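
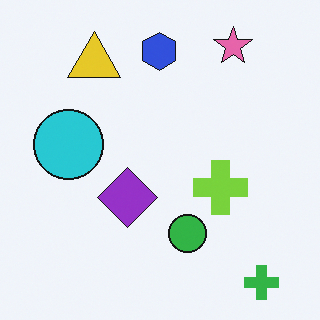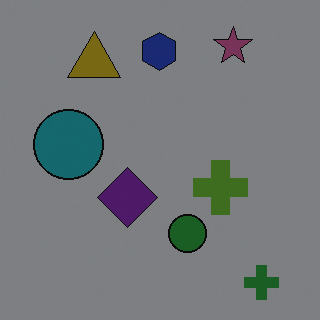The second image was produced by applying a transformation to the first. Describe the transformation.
The image was darkened a lot.

Every pixel — background and shapes alike — is uniformly darkened.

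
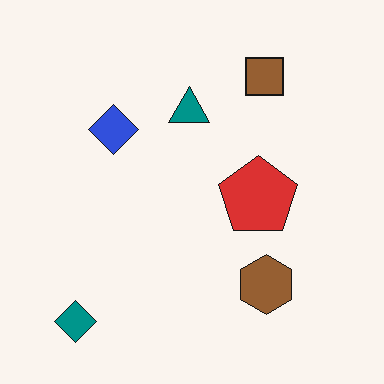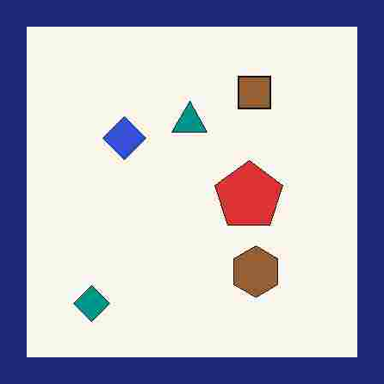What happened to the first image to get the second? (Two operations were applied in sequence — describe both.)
Degraded with heavy JPEG compression, then framed with a navy border.

Blocky 8×8 compression artifacts appear around shape edges and the flat background shows ringing — characteristic JPEG degradation. A solid navy frame runs around the edge of the second image, with the content slightly shrunk inside it.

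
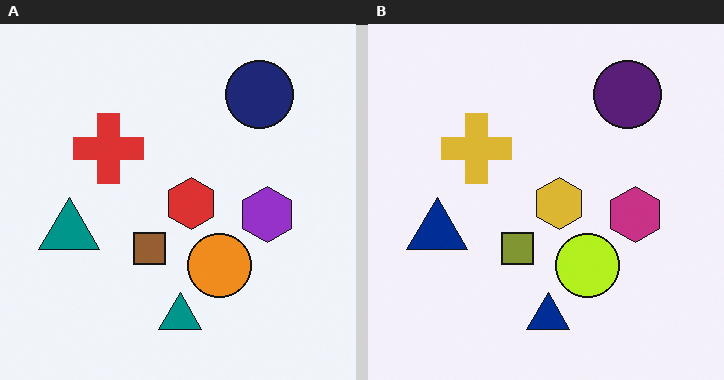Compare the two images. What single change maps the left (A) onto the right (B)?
This is the original image hue-shifted by a small amount.

Every shape's color has rotated by the same amount around the hue wheel — a uniform hue shift.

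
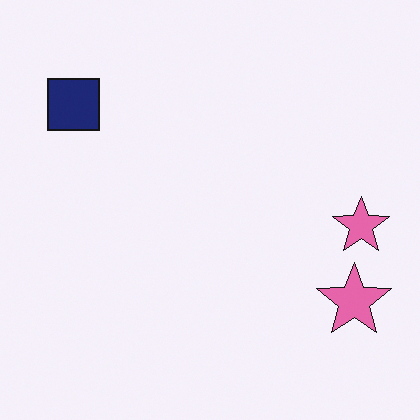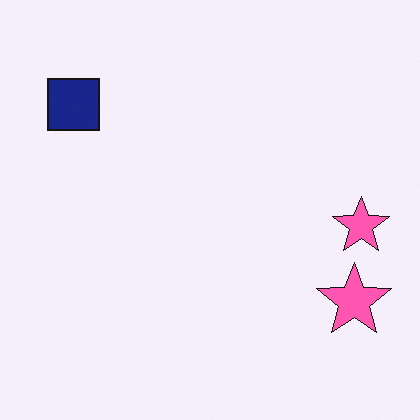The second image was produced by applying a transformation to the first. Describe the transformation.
Slightly oversaturated.

All colors are more vivid — a global saturation change.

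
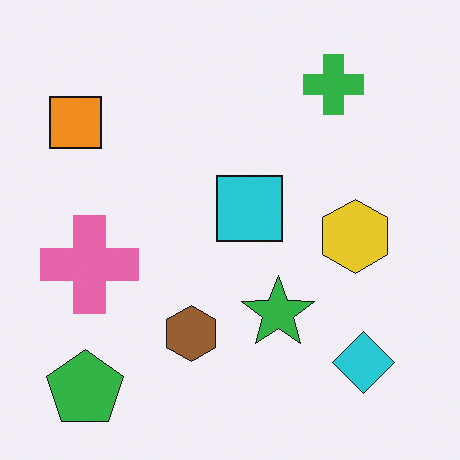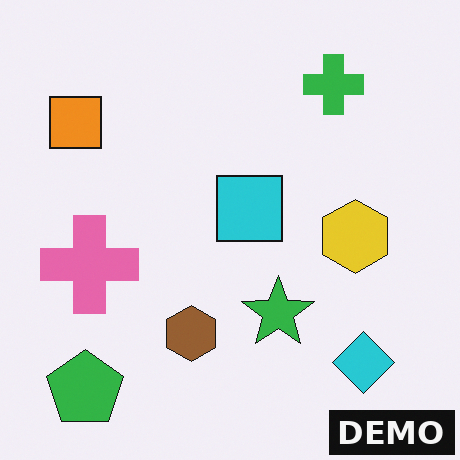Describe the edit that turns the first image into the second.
Watermarked with the text "DEMO" in the lower-right corner.

A dark label reading "DEMO" appears in the lower-right corner.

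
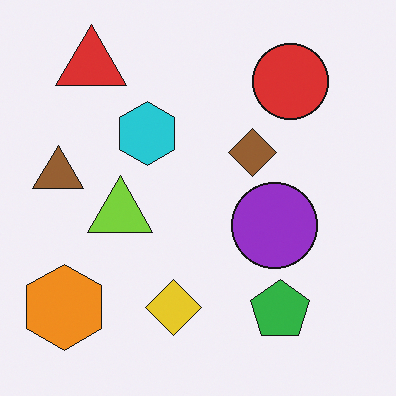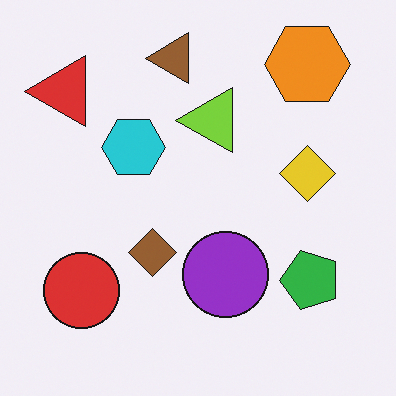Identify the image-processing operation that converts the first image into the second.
The image was transposed (reflected across the top-left ↔ bottom-right diagonal).

Shapes have swapped their row and column positions — what was in the top-right is now in the bottom-left — a diagonal reflection.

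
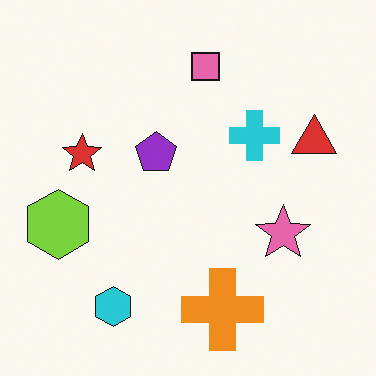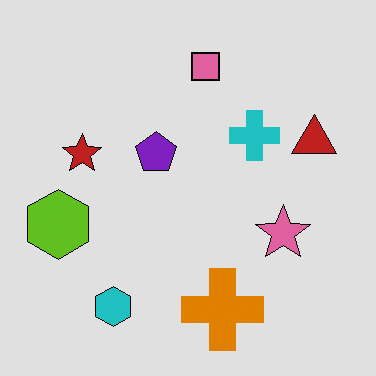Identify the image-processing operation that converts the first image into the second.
It was posterized to a reduced palette.

Each flat color has snapped to a coarser quantized level — most visibly, the near-white background has dropped to a flat grey.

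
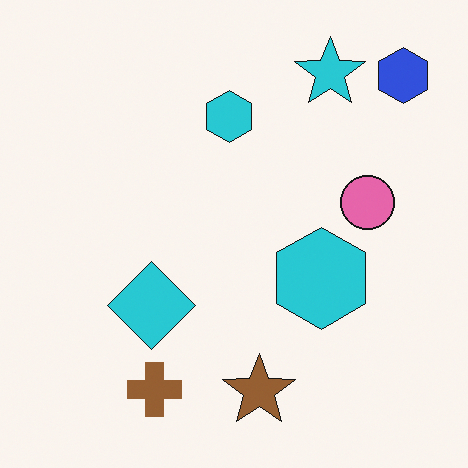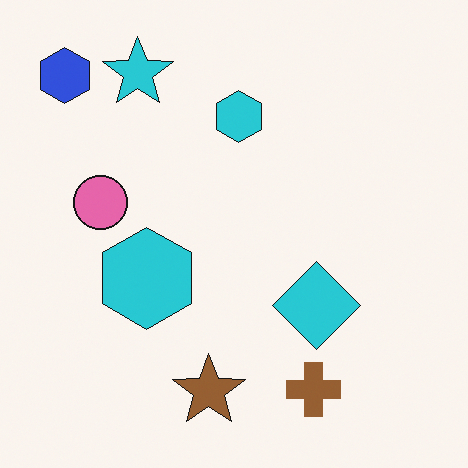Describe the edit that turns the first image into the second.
The image was flipped horizontally (left ↔ right).

The blue hexagon is in the top-right of the first image and the top-left of the second — shapes on opposite sides of the vertical midline have swapped in a mirror flip.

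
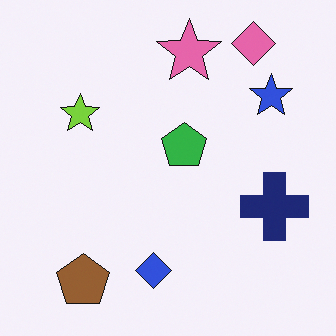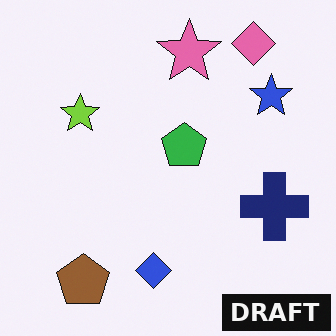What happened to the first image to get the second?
The image was watermarked with the text "DRAFT" in the lower-right corner.

A dark label reading "DRAFT" appears in the lower-right corner.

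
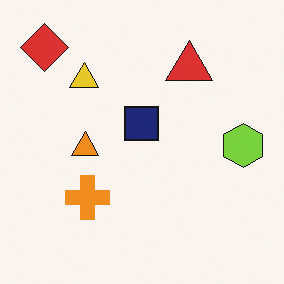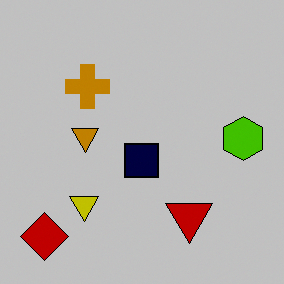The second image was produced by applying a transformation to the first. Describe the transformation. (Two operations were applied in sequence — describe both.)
It was aggressively posterized, then flipped vertically (top ↔ bottom).

Each flat color has snapped to a coarser quantized level — most visibly, the near-white background has dropped to a flat grey. The red diamond is in the top-left of the first image and the bottom-left of the second — shapes on opposite sides of the horizontal midline have swapped in a mirror flip.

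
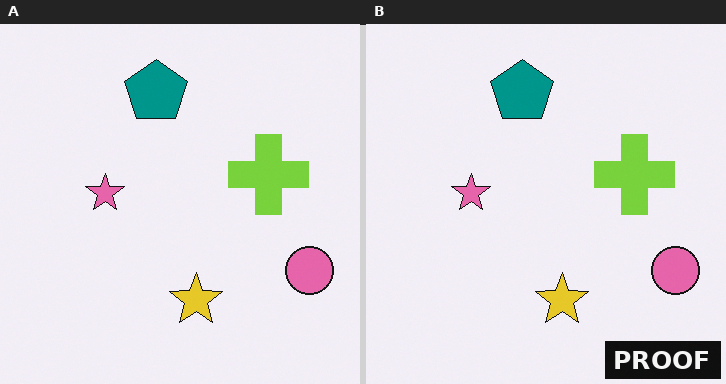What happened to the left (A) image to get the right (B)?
The right (B) image is the left (A) watermarked with the text "PROOF" in the lower-right corner.

A dark label reading "PROOF" appears in the lower-right corner.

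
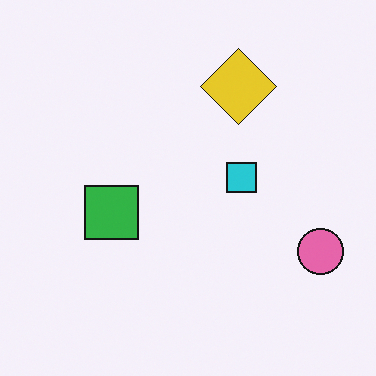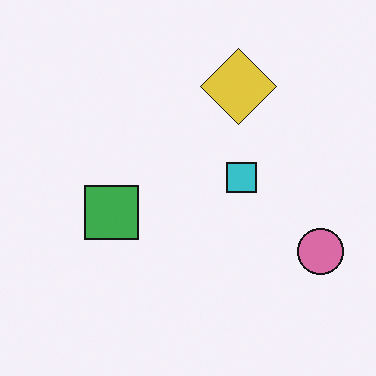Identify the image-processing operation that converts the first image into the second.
It was slightly desaturated.

All colors are more muted and greyish — a global saturation change.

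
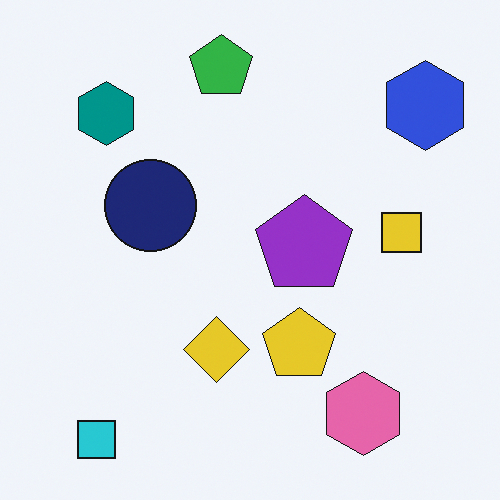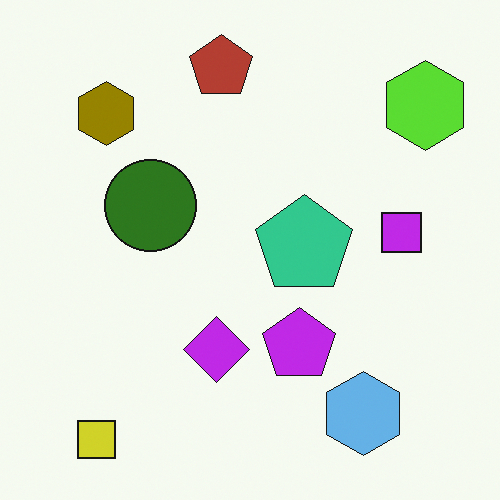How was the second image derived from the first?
The image was hue-shifted through roughly half the color wheel.

Every shape's color has rotated by the same amount around the hue wheel — a uniform hue shift.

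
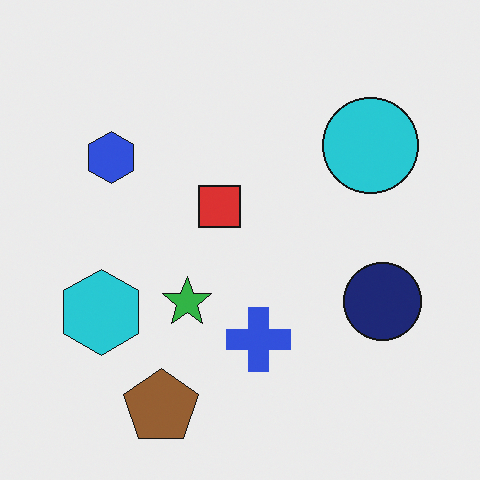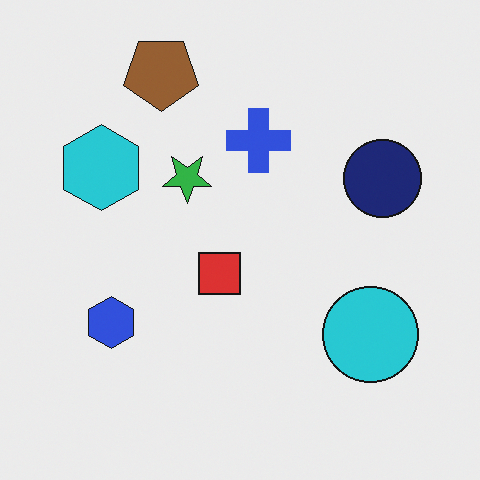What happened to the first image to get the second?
It was flipped vertically (top ↔ bottom).

The brown pentagon is in the bottom of the first image and the top of the second — shapes on opposite sides of the horizontal midline have swapped in a mirror flip.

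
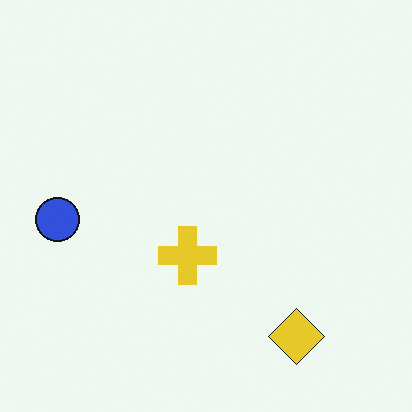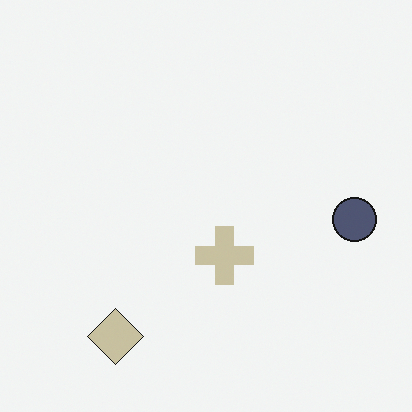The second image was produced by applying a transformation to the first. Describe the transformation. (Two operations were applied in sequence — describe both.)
The second image is the first heavily desaturated, then flipped horizontally (left ↔ right).

All colors are more muted and greyish — a global saturation change. The blue circle is in the left of the first image and the right of the second — shapes on opposite sides of the vertical midline have swapped in a mirror flip.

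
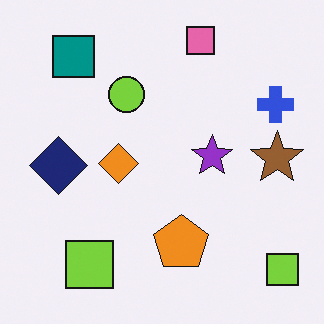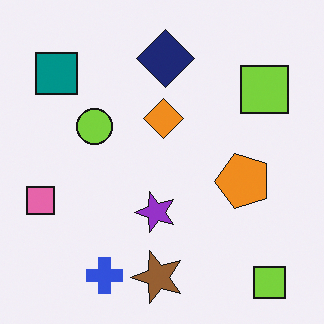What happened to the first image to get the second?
It was transposed (reflected across the top-left ↔ bottom-right diagonal).

Shapes have swapped their row and column positions — what was in the top-right is now in the bottom-left — a diagonal reflection.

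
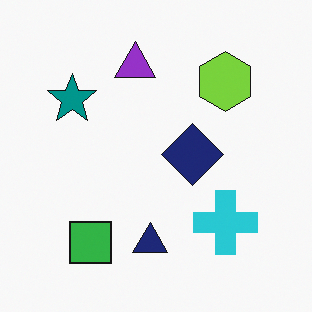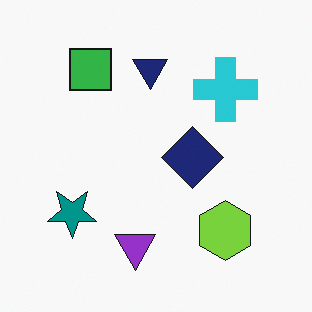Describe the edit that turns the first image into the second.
The image was flipped vertically (top ↔ bottom).

The purple triangle is in the top of the first image and the bottom of the second — shapes on opposite sides of the horizontal midline have swapped in a mirror flip.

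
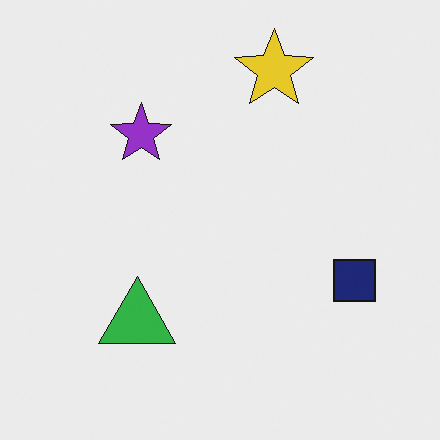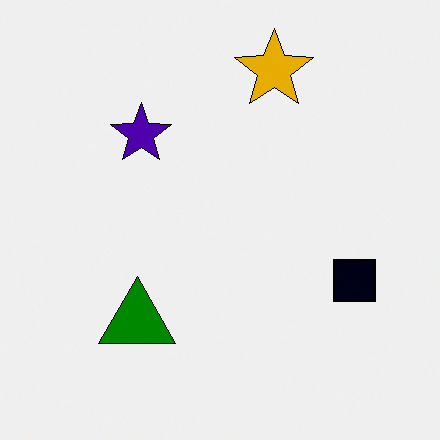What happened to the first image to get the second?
The second image is the first given much higher contrast.

Tones are pushed away from mid-grey across the whole image — a global contrast change.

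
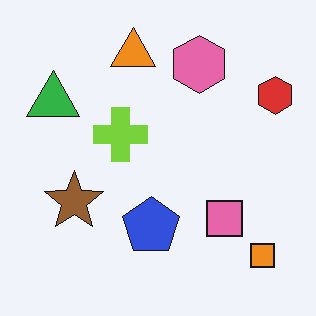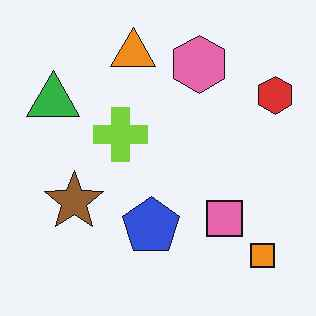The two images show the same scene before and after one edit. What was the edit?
This is the original image given moderate JPEG compression.

Blocky 8×8 compression artifacts appear around shape edges and the flat background shows ringing — characteristic JPEG degradation.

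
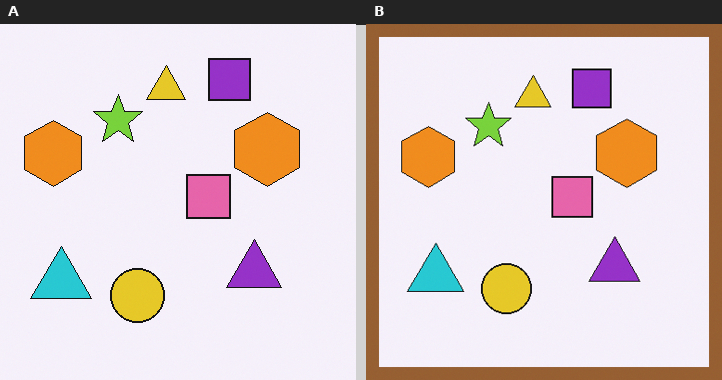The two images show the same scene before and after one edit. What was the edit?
The image was framed with a brown border.

A solid brown frame runs around the edge of the right (B) image, with the content slightly shrunk inside it.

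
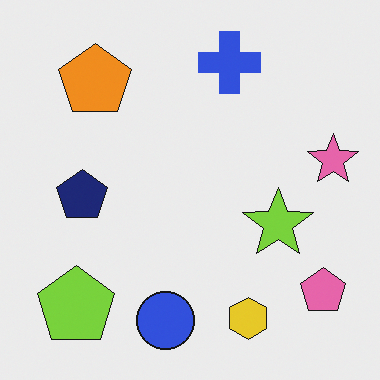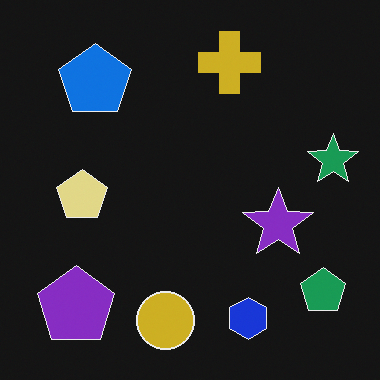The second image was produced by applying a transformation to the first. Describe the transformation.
Color-inverted (negative).

The light background has become dark and every shape's color is its complement — a photographic negative.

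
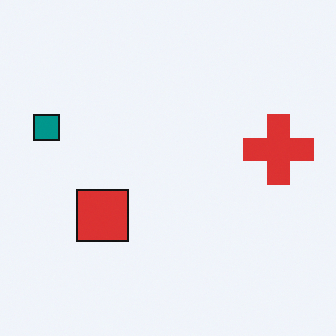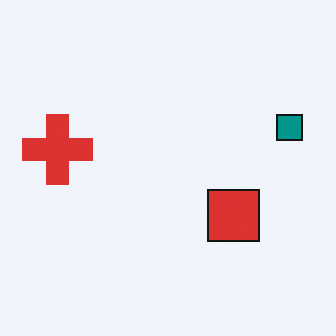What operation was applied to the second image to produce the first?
This is the original image flipped horizontally (left ↔ right).

The teal square is in the right of the second image and the left of the first — shapes on opposite sides of the vertical midline have swapped in a mirror flip.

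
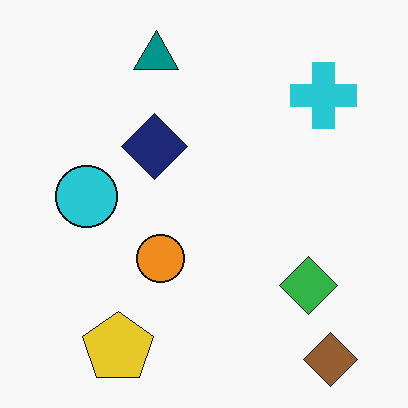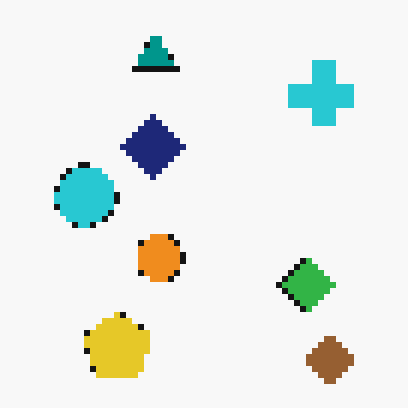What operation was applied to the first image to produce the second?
The transformation is: moderately pixelated.

Shapes are reduced to large square blocks; fine edges and outlines are lost — a downscale-then-upscale (mosaic) effect.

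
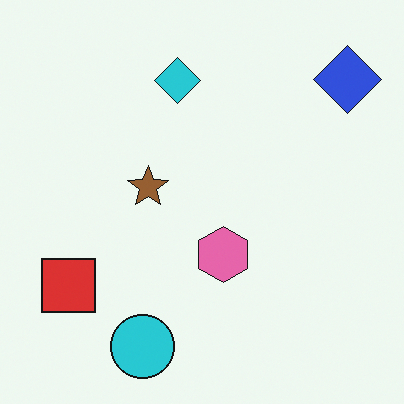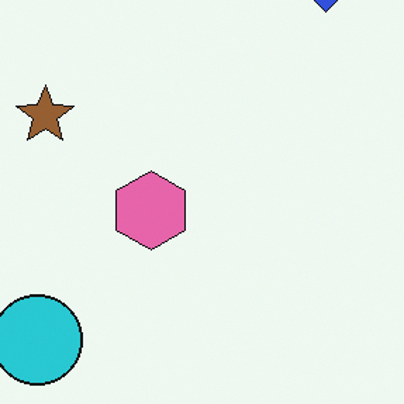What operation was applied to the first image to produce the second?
The second image is the first cropped to a modestly smaller region and rescaled.

The visible shapes are larger and the field of view is narrower; shapes near the original edges may be partly or wholly outside the frame — a crop-and-rescale.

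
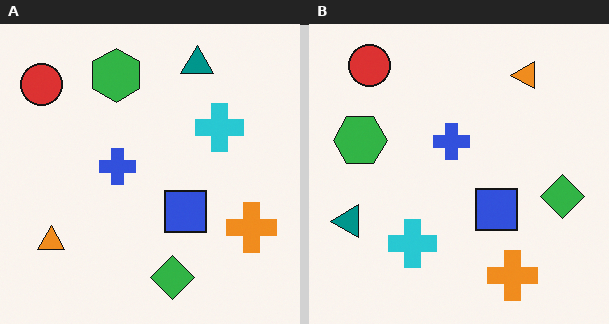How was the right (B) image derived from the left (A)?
The transformation is: transposed (reflected across the top-left ↔ bottom-right diagonal).

Shapes have swapped their row and column positions — what was in the top-right is now in the bottom-left — a diagonal reflection.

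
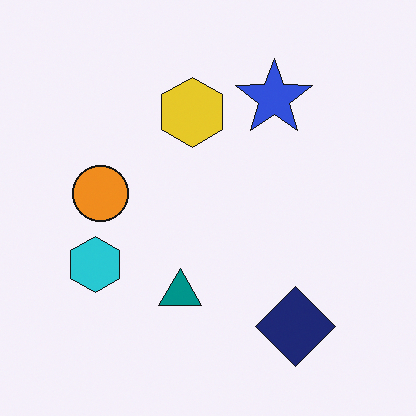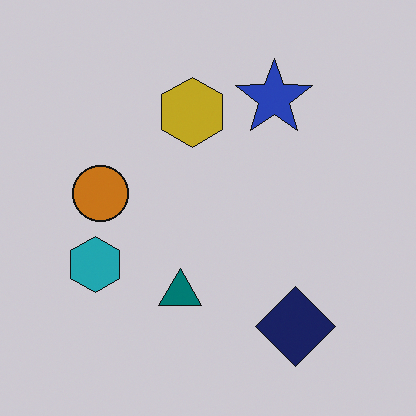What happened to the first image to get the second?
Darkened a little.

Every pixel — background and shapes alike — is uniformly darkened.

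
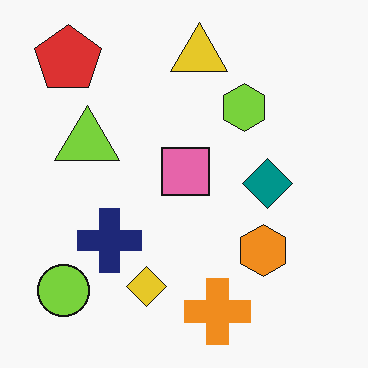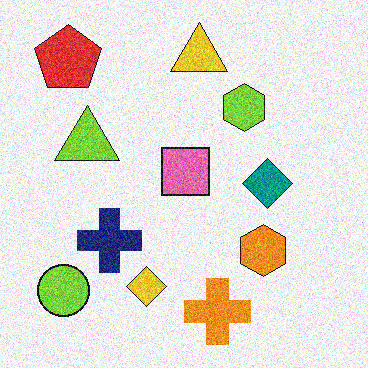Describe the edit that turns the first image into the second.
Degraded with a thick layer of grain.

Random speckle covers the whole image, including the flat background.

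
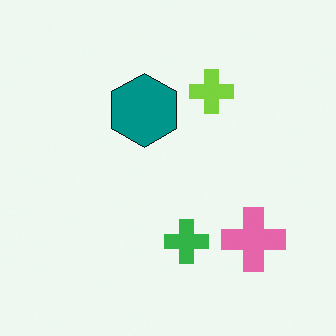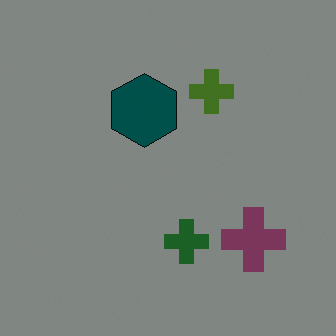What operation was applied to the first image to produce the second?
The image was darkened a lot.

Every pixel — background and shapes alike — is uniformly darkened.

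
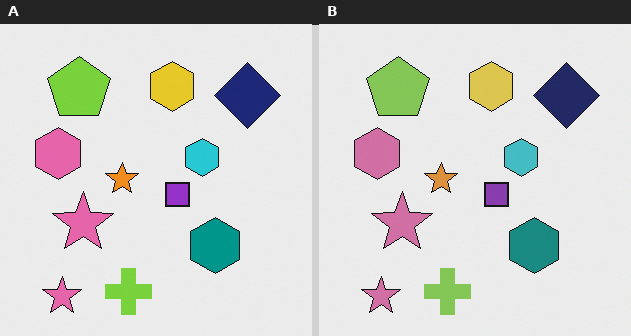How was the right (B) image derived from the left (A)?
The right (B) image is the left (A) slightly desaturated.

All colors are more muted and greyish — a global saturation change.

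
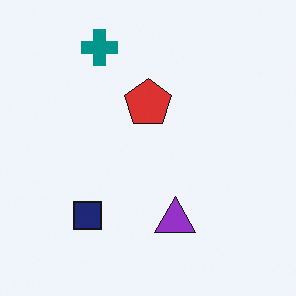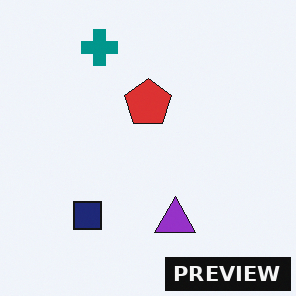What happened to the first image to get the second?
The second image is the first watermarked with the text "PREVIEW" in the lower-right corner.

A dark label reading "PREVIEW" appears in the lower-right corner.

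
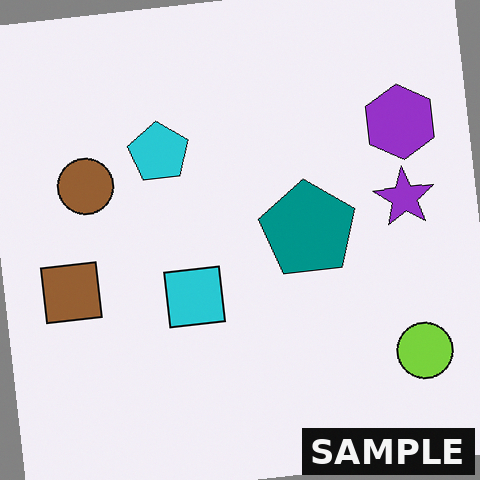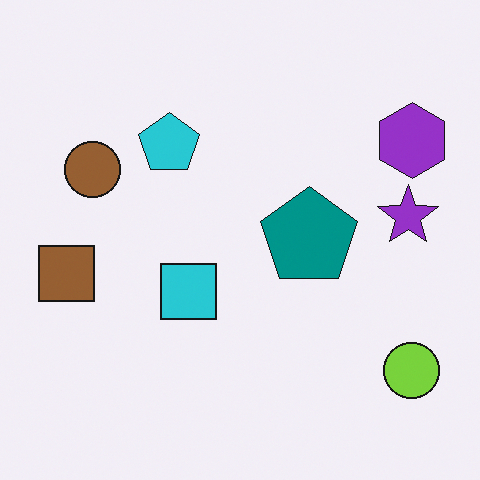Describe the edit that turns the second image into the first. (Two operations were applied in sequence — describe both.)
The first image is the second rotated counter-clockwise by a small amount, then watermarked with the text "SAMPLE" in the lower-right corner.

Every shape is tilted by the same angle and the image corners show triangular fill wedges — a whole-image rotation by a non-right angle. A dark label reading "SAMPLE" appears in the lower-right corner.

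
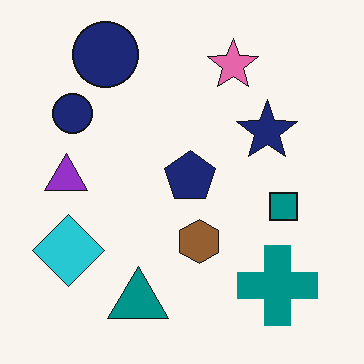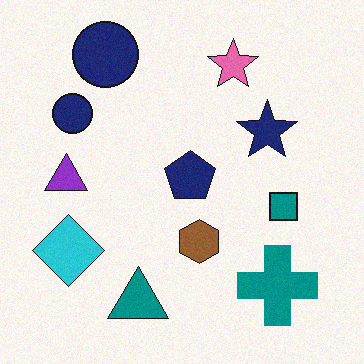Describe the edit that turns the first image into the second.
The second image is the first degraded with subtle gaussian noise.

Random speckle covers the whole image, including the flat background.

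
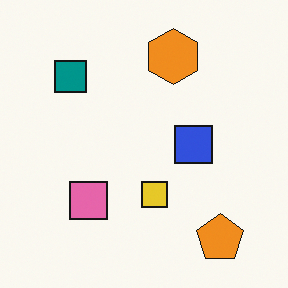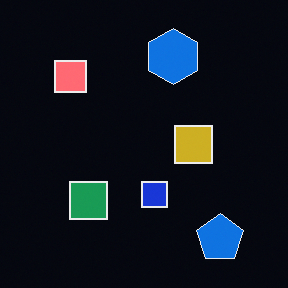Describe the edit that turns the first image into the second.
It was color-inverted (negative).

The light background has become dark and every shape's color is its complement — a photographic negative.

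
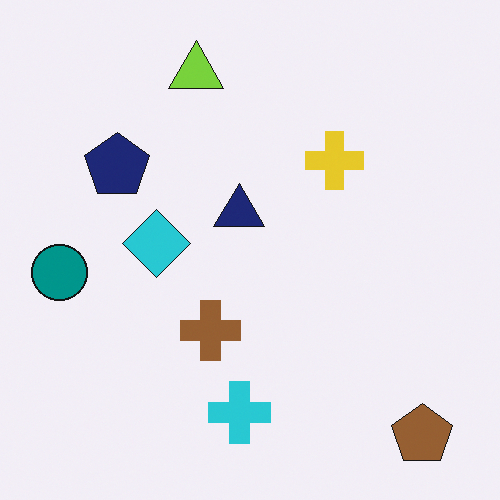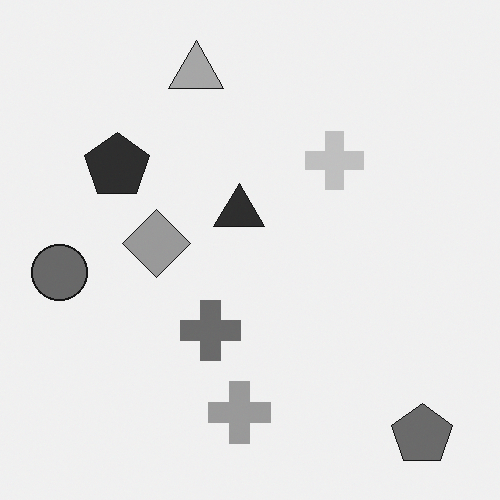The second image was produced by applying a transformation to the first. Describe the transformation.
This is the original image converted to grayscale.

All color is removed — every shape is now a shade of grey.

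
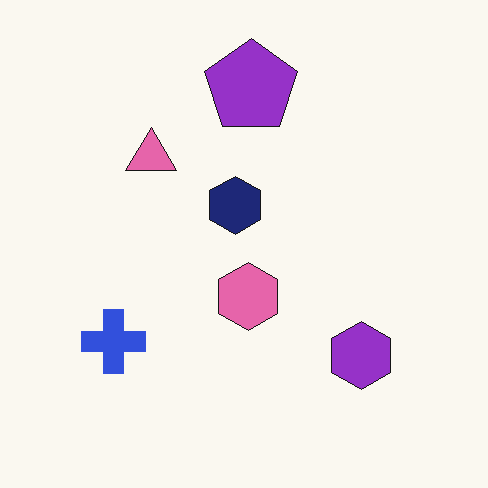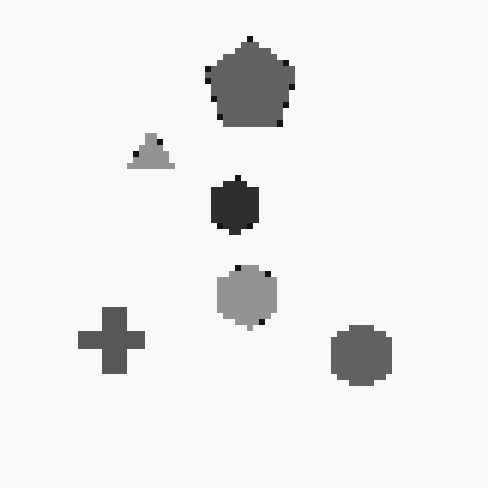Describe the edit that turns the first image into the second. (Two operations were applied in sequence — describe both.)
This is the original image converted to grayscale, then moderately pixelated.

All color is removed — every shape is now a shade of grey. Shapes are reduced to large square blocks; fine edges and outlines are lost — a downscale-then-upscale (mosaic) effect.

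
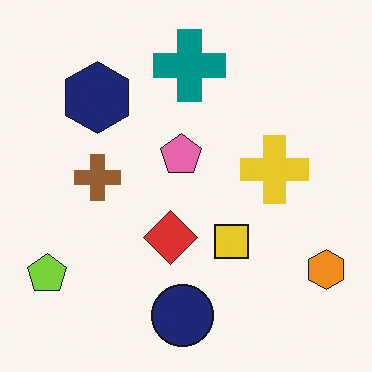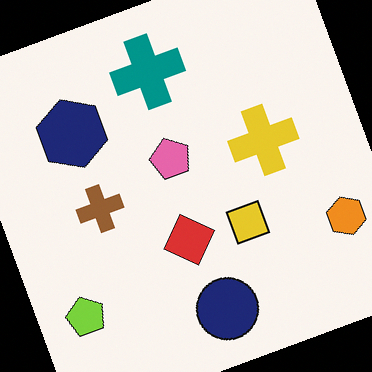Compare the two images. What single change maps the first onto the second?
The image was rotated counter-clockwise by a moderate amount.

Every shape is tilted by the same angle and the image corners show triangular fill wedges — a whole-image rotation by a non-right angle.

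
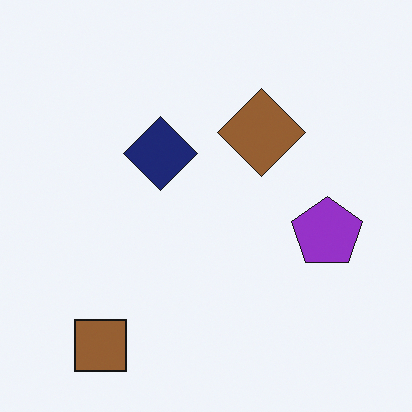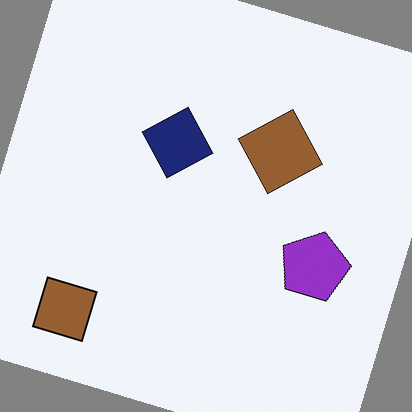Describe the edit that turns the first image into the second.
The second image is the first rotated clockwise by a moderate amount.

Every shape is tilted by the same angle and the image corners show triangular fill wedges — a whole-image rotation by a non-right angle.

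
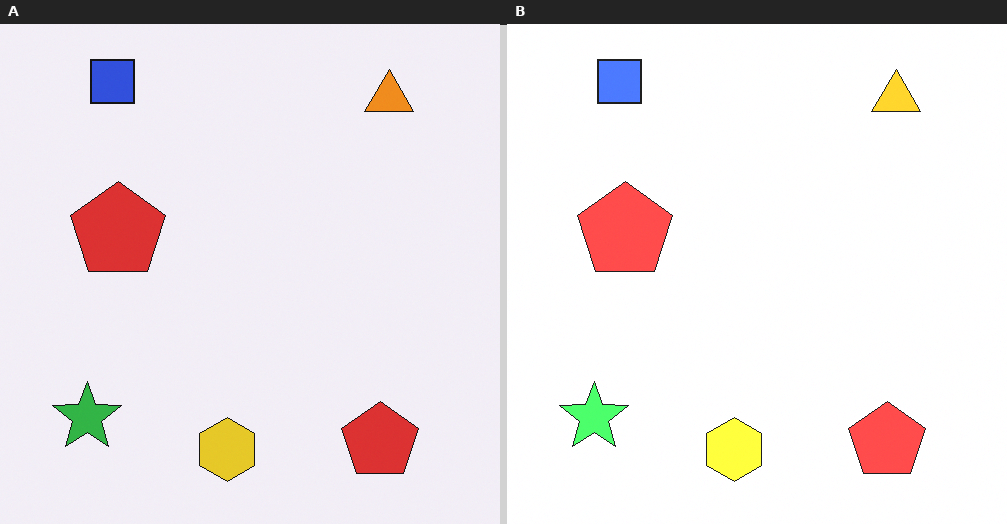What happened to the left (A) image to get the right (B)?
Brightened a lot.

Every pixel — background and shapes alike — is uniformly brightened.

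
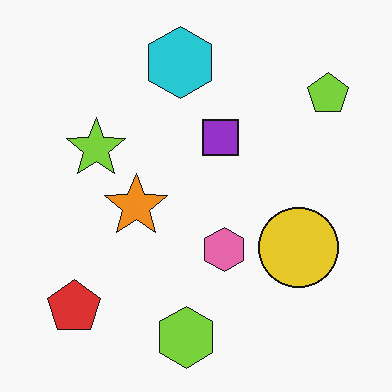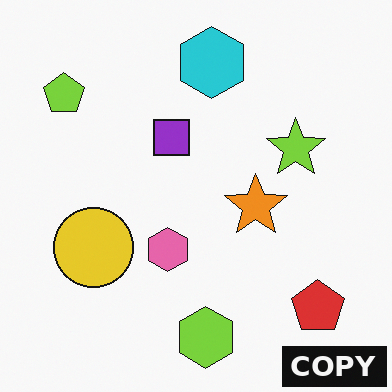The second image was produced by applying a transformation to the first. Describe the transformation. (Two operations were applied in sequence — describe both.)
This is the original image flipped horizontally (left ↔ right), then watermarked with the text "COPY" in the lower-right corner.

The lime pentagon is in the top-right of the first image and the top-left of the second — shapes on opposite sides of the vertical midline have swapped in a mirror flip. A dark label reading "COPY" appears in the lower-right corner.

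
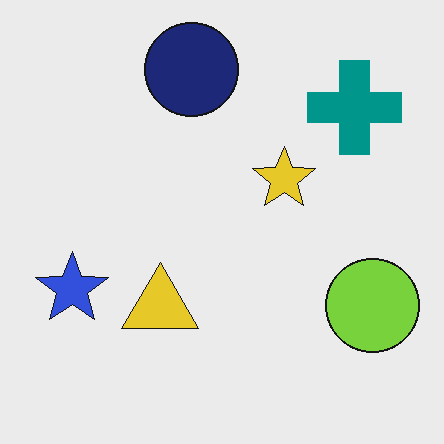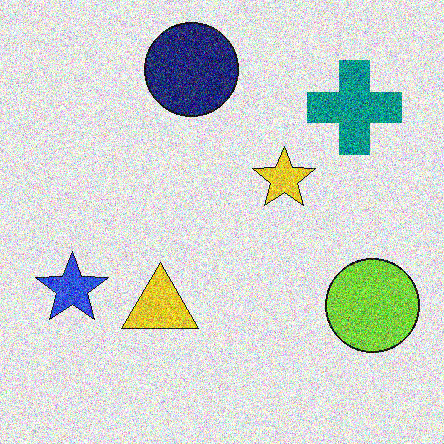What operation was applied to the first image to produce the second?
This is the original image degraded with a thick layer of grain.

Random speckle covers the whole image, including the flat background.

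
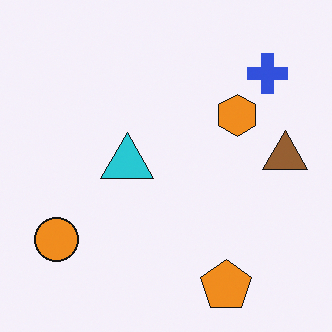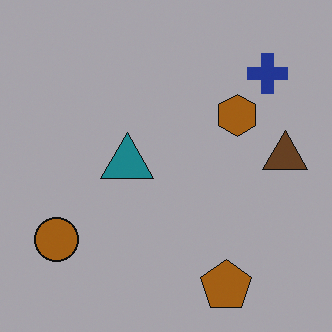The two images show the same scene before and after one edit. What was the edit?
The transformation is: darkened a lot.

Every pixel — background and shapes alike — is uniformly darkened.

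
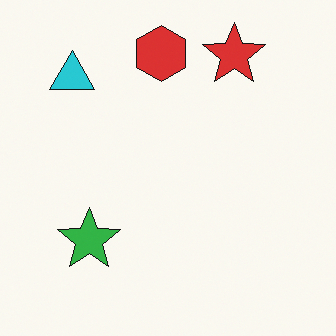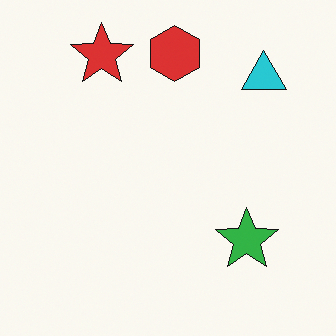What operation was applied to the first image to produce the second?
The image was flipped horizontally (left ↔ right).

The cyan triangle is in the top-left of the first image and the top-right of the second — shapes on opposite sides of the vertical midline have swapped in a mirror flip.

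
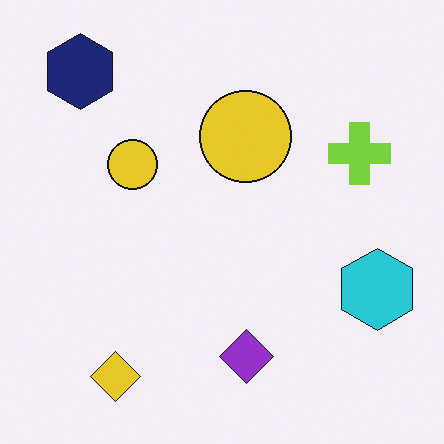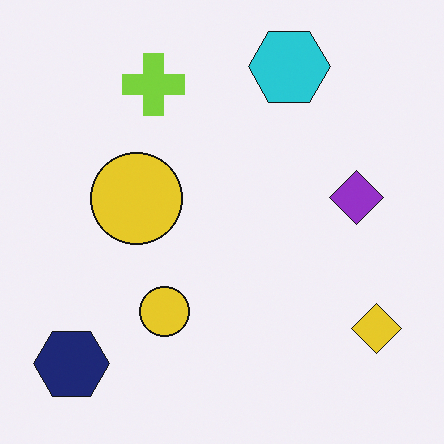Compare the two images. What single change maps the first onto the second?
The transformation is: rotated 90° counter-clockwise.

The navy hexagon sits in the top-left of the first image and the bottom-left of the second — consistent with a whole-image 90° counter-clockwise rotation.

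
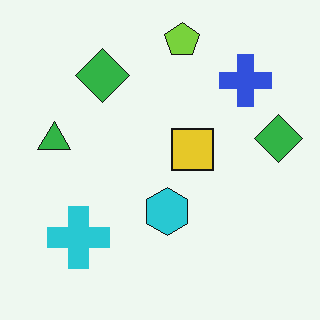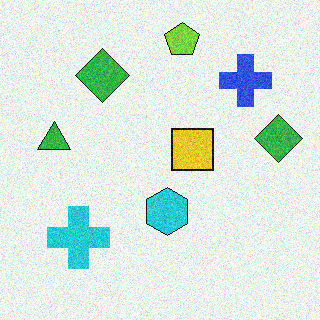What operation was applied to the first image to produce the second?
The transformation is: degraded with moderate additive noise.

Random speckle covers the whole image, including the flat background.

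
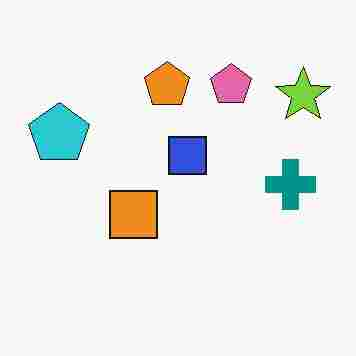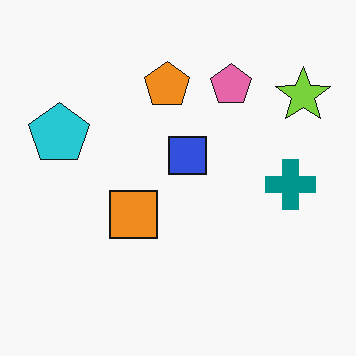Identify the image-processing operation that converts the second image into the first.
The image was heavily JPEG-compressed with obvious blocking artifacts.

Blocky 8×8 compression artifacts appear around shape edges and the flat background shows ringing — characteristic JPEG degradation.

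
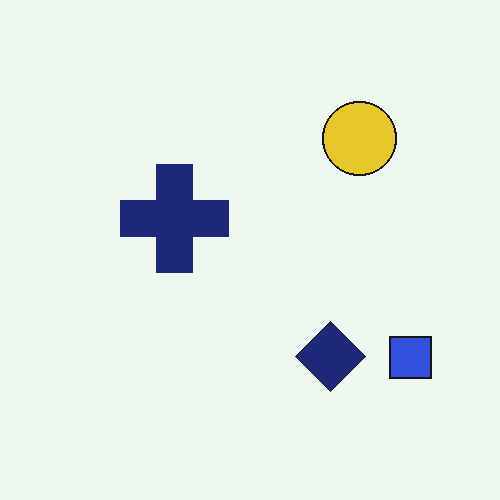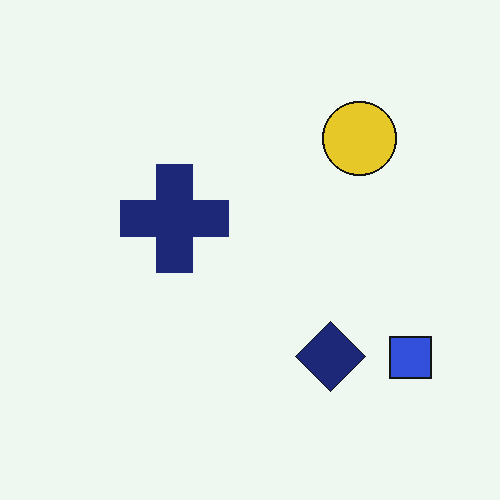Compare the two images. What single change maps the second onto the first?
It was JPEG-compressed with visible artifacts.

Blocky 8×8 compression artifacts appear around shape edges and the flat background shows ringing — characteristic JPEG degradation.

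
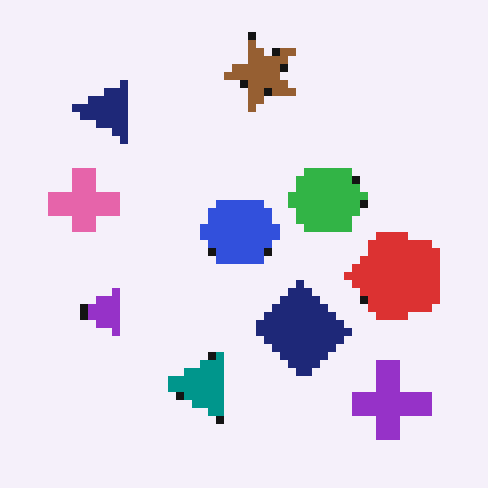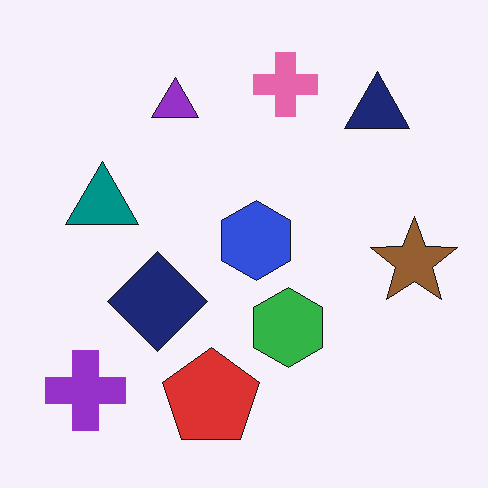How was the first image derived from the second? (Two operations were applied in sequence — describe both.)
This is the original image rotated 90° counter-clockwise, then pixelated into visible square blocks.

The purple cross sits in the bottom-left of the second image and the bottom-right of the first — consistent with a whole-image 90° counter-clockwise rotation. Shapes are reduced to large square blocks; fine edges and outlines are lost — a downscale-then-upscale (mosaic) effect.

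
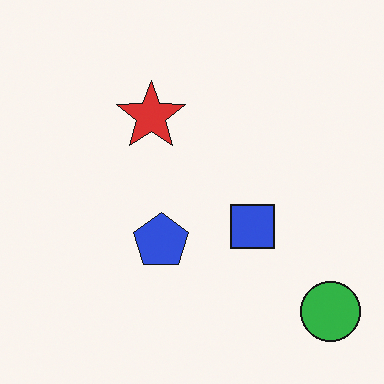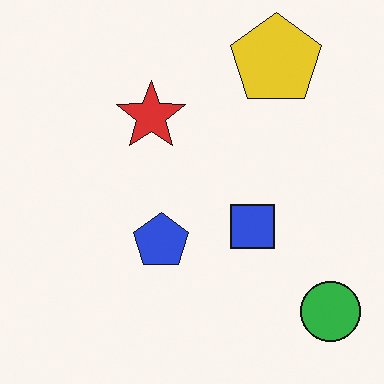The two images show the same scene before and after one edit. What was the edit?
Overlaid with an additional yellow pentagon.

A yellow pentagon appears in the second image that is absent from the first.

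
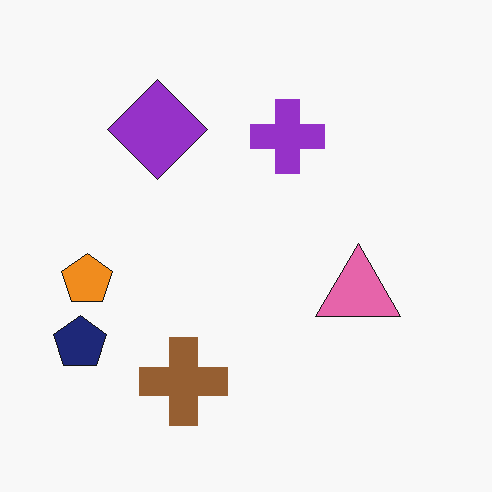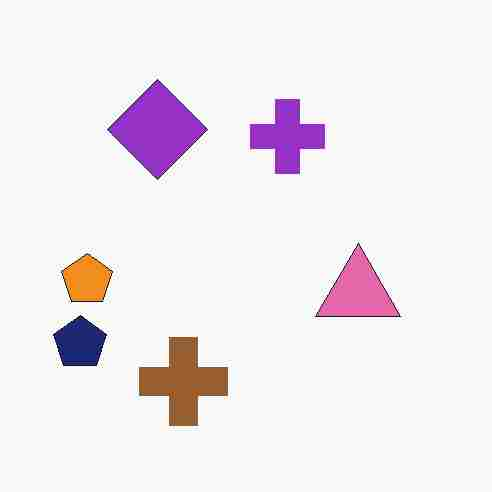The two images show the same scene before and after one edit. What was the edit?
It was degraded with heavy JPEG compression.

Blocky 8×8 compression artifacts appear around shape edges and the flat background shows ringing — characteristic JPEG degradation.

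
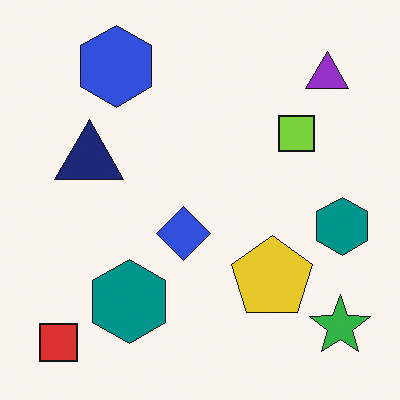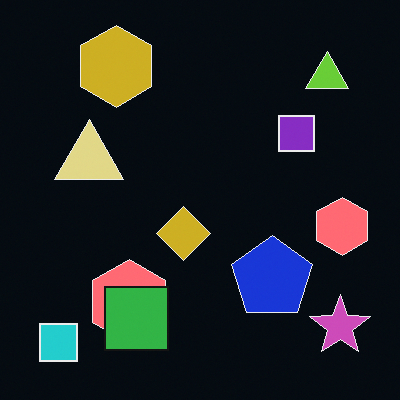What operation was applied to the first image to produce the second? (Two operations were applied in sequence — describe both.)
Color-inverted (negative), then overlaid with an additional green square.

The light background has become dark and every shape's color is its complement — a photographic negative. A green square appears in the second image that is absent from the first.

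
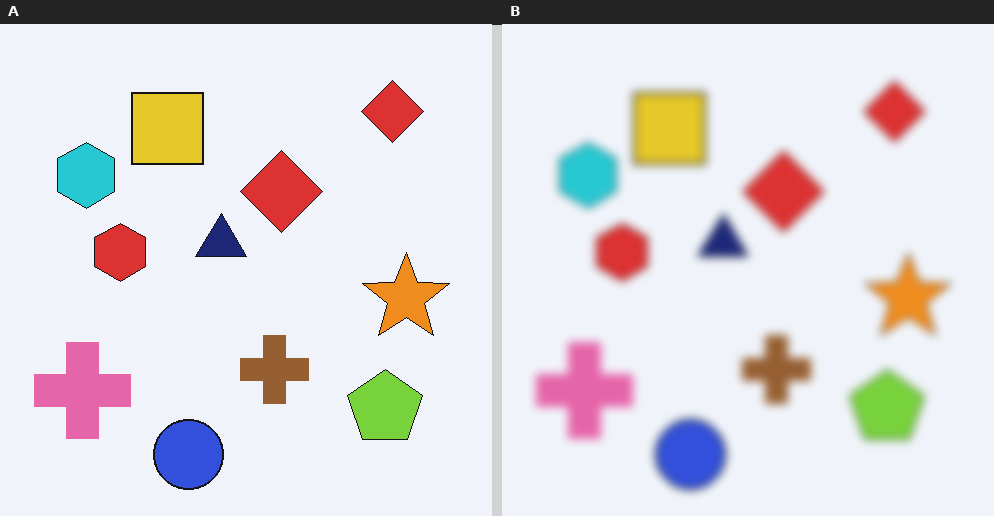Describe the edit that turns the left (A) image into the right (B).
The image was noticeably gaussian-blurred.

Shape edges and outlines are uniformly softened across the whole image.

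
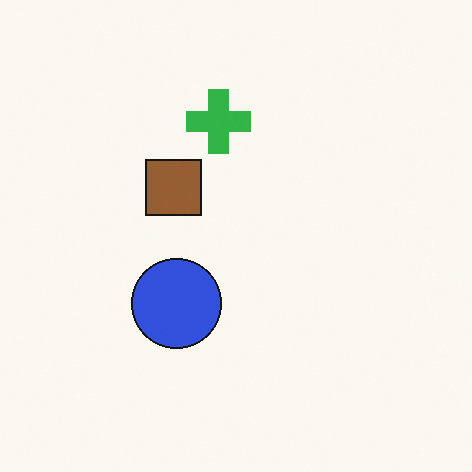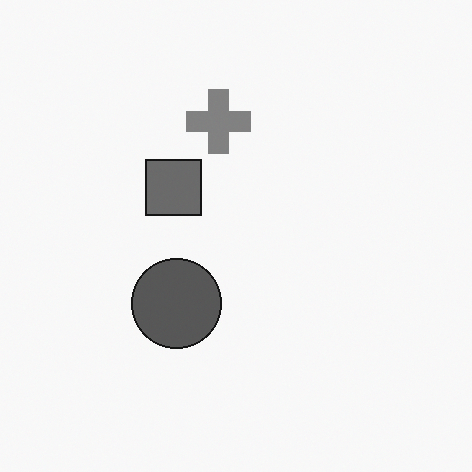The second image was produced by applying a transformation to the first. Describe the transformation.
This is the original image converted to grayscale.

All color is removed — every shape is now a shade of grey.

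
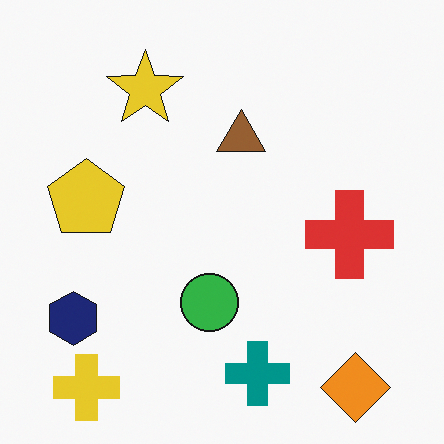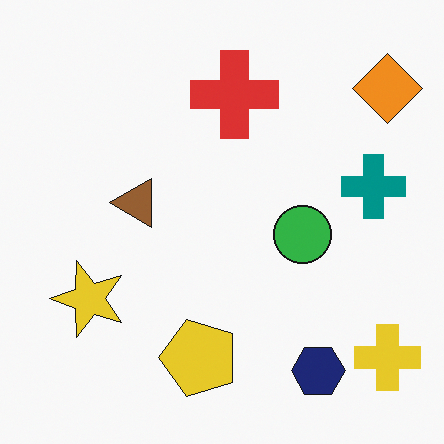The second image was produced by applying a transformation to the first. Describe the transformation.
The image was rotated 90° counter-clockwise.

The yellow cross sits in the bottom-left of the first image and the bottom-right of the second — consistent with a whole-image 90° counter-clockwise rotation.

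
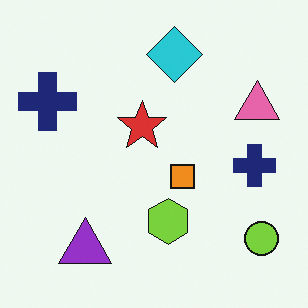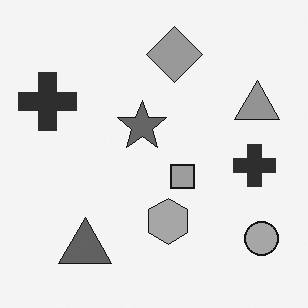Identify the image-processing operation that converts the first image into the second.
This is the original image converted to grayscale.

All color is removed — every shape is now a shade of grey.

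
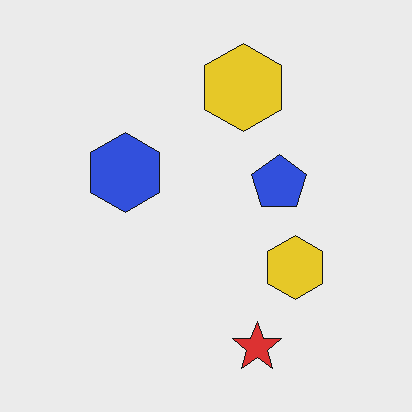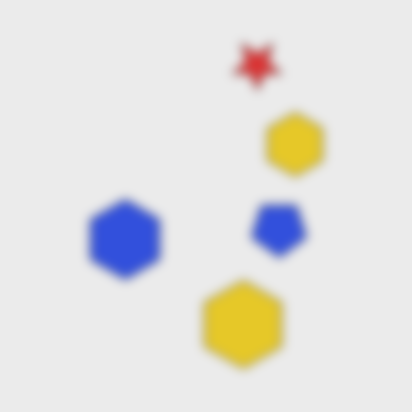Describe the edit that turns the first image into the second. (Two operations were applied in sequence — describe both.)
The image was heavily blurred, then flipped vertically (top ↔ bottom).

Shape edges and outlines are uniformly softened across the whole image. The red star is in the bottom of the first image and the top of the second — shapes on opposite sides of the horizontal midline have swapped in a mirror flip.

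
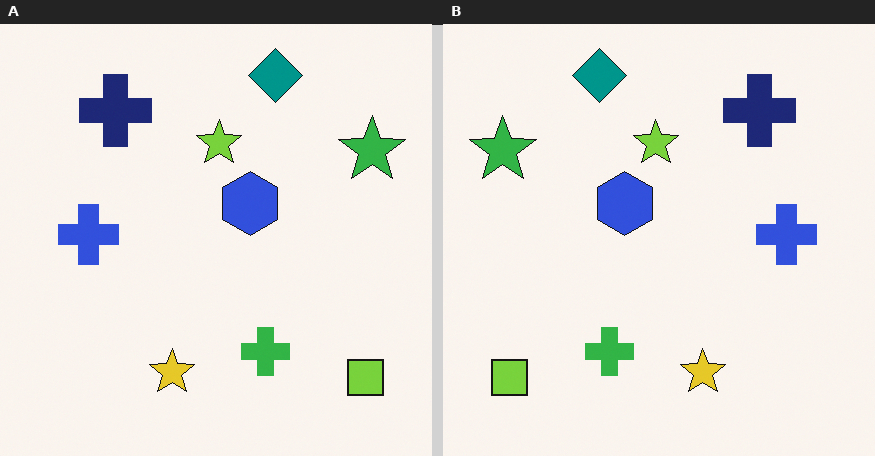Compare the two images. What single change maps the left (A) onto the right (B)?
This is the original image flipped horizontally (left ↔ right).

The green star is in the top-right of the left (A) image and the top-left of the right (B) — shapes on opposite sides of the vertical midline have swapped in a mirror flip.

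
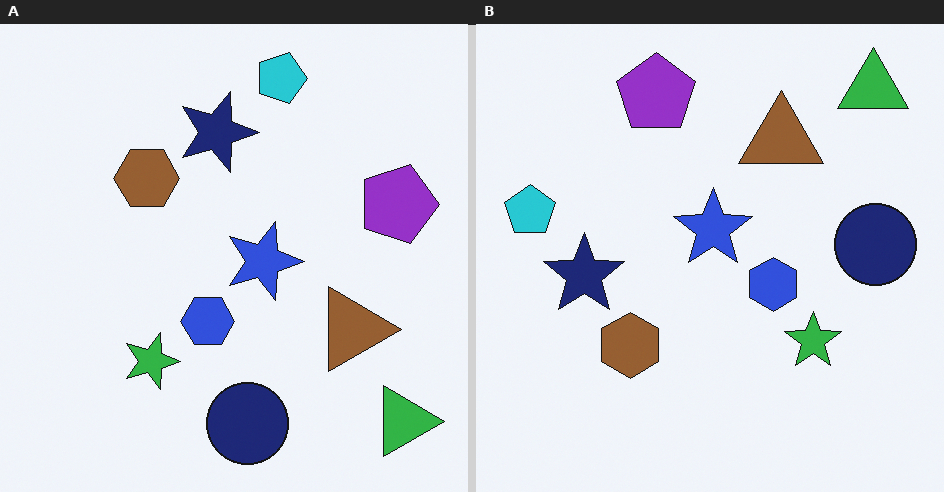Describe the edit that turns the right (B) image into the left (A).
It was rotated 90° clockwise.

The green triangle sits in the top-right of the right (B) image and the bottom-right of the left (A) — consistent with a whole-image 90° clockwise rotation.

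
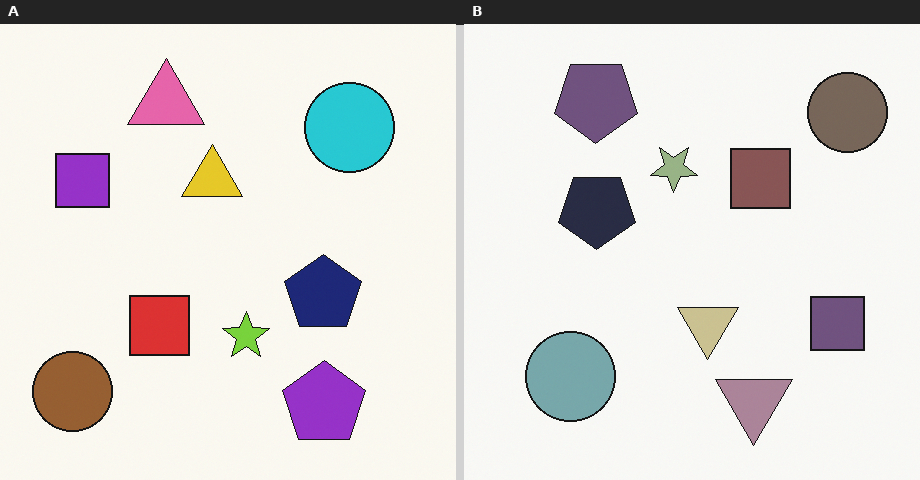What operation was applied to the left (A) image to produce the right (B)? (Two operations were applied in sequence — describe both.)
The transformation is: rotated 180°, then made much more muted (saturation change).

The brown circle sits in the bottom-left of the left (A) image and the top-right of the right (B) — consistent with a whole-image 180° rotation. All colors are more muted and greyish — a global saturation change.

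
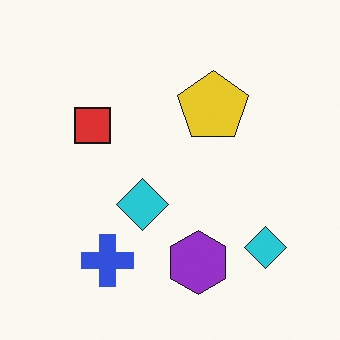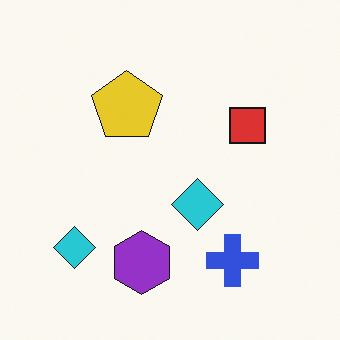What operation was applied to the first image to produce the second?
The transformation is: flipped horizontally (left ↔ right).

The red square is in the left of the first image and the right of the second — shapes on opposite sides of the vertical midline have swapped in a mirror flip.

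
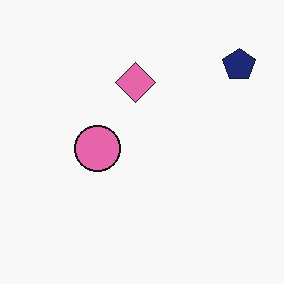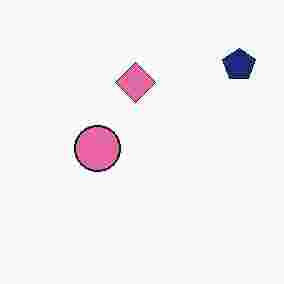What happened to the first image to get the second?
The second image is the first degraded with heavy JPEG compression.

Blocky 8×8 compression artifacts appear around shape edges and the flat background shows ringing — characteristic JPEG degradation.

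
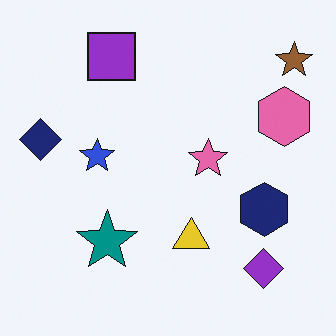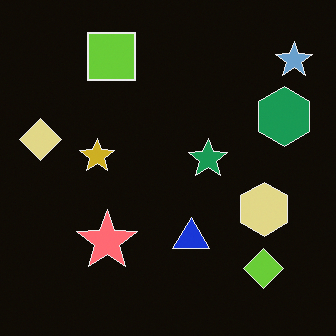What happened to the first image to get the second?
It was color-inverted (negative).

The light background has become dark and every shape's color is its complement — a photographic negative.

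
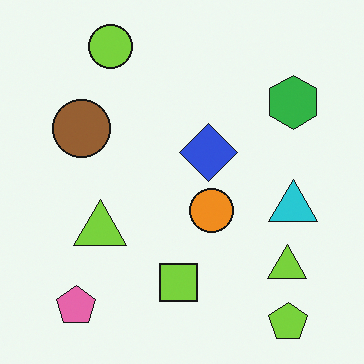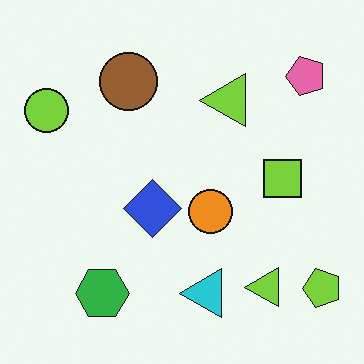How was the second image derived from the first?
The image was transposed (reflected across the top-left ↔ bottom-right diagonal).

Shapes have swapped their row and column positions — what was in the top-right is now in the bottom-left — a diagonal reflection.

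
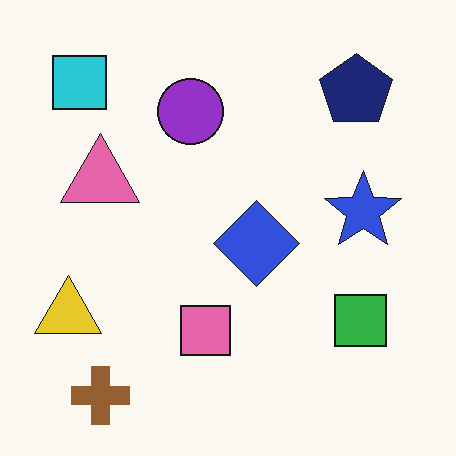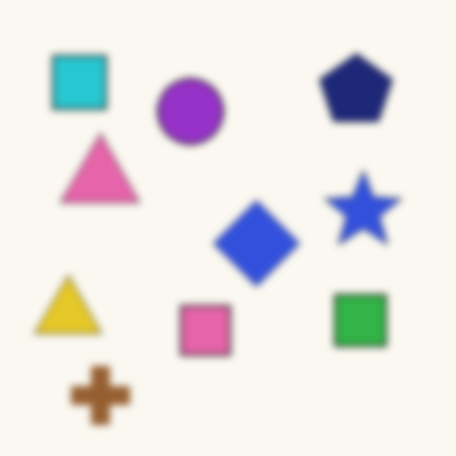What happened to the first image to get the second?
The image was moderately blurred.

Shape edges and outlines are uniformly softened across the whole image.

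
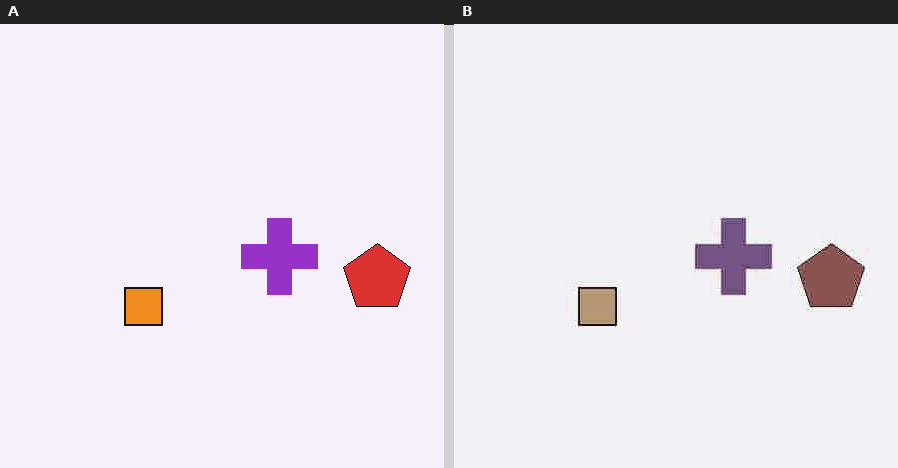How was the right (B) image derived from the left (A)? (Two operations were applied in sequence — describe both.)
This is the original image degraded with heavy JPEG compression, then heavily desaturated.

Blocky 8×8 compression artifacts appear around shape edges and the flat background shows ringing — characteristic JPEG degradation. All colors are more muted and greyish — a global saturation change.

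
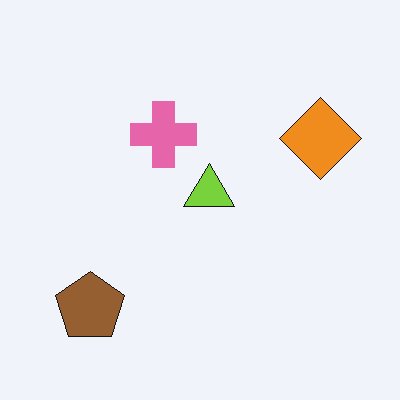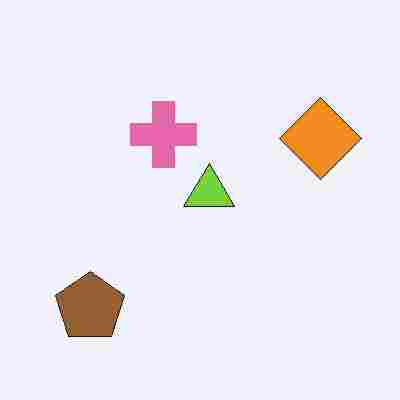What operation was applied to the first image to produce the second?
Degraded with heavy JPEG compression.

Blocky 8×8 compression artifacts appear around shape edges and the flat background shows ringing — characteristic JPEG degradation.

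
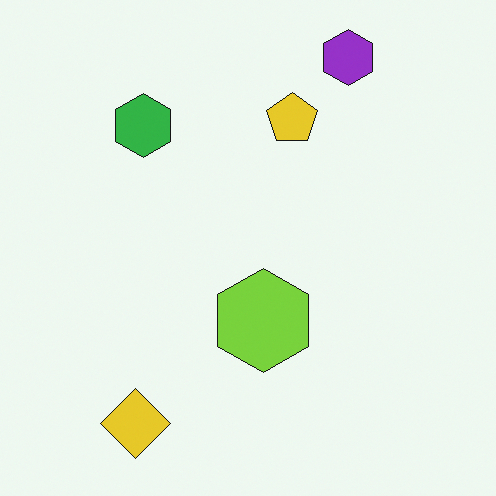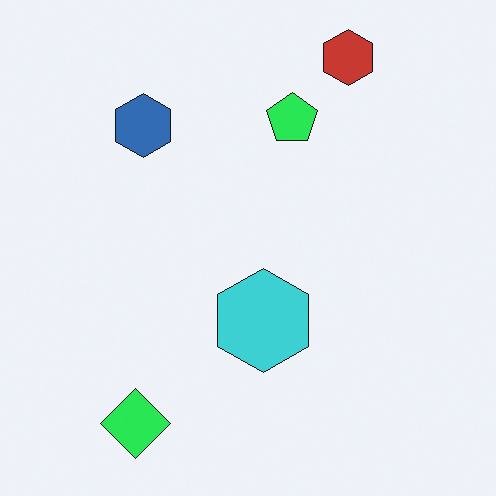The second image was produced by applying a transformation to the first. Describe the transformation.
Hue-shifted noticeably.

Every shape's color has rotated by the same amount around the hue wheel — a uniform hue shift.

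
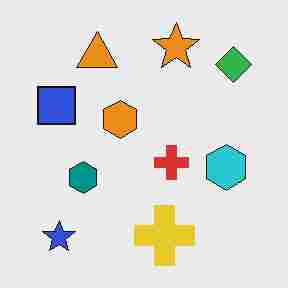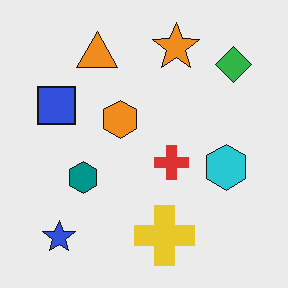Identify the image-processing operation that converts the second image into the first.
The transformation is: degraded with heavy JPEG compression.

Blocky 8×8 compression artifacts appear around shape edges and the flat background shows ringing — characteristic JPEG degradation.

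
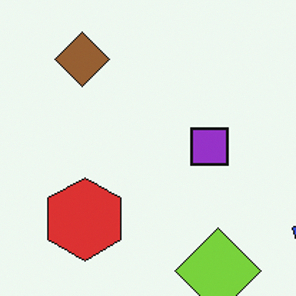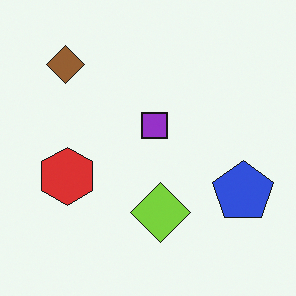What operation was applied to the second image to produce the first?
Cropped to a modestly smaller region and rescaled.

The visible shapes are larger and the field of view is narrower; shapes near the original edges may be partly or wholly outside the frame — a crop-and-rescale.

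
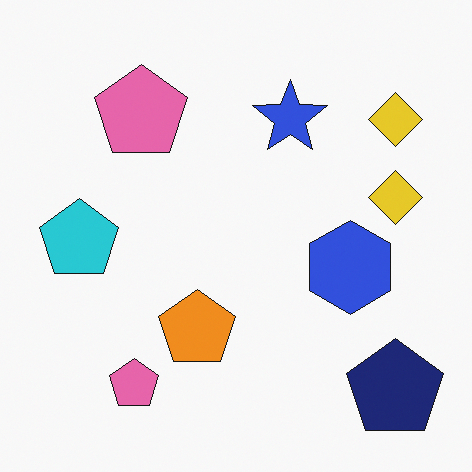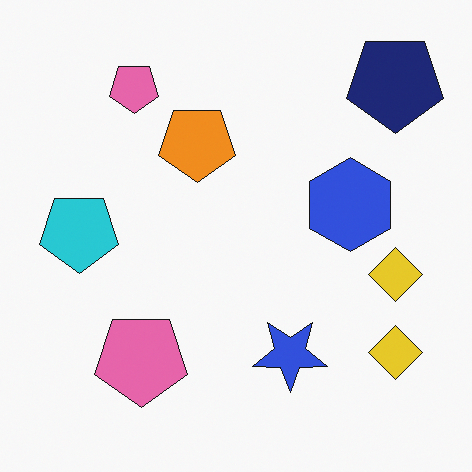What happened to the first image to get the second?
The image was flipped vertically (top ↔ bottom).

The navy pentagon is in the bottom-right of the first image and the top-right of the second — shapes on opposite sides of the horizontal midline have swapped in a mirror flip.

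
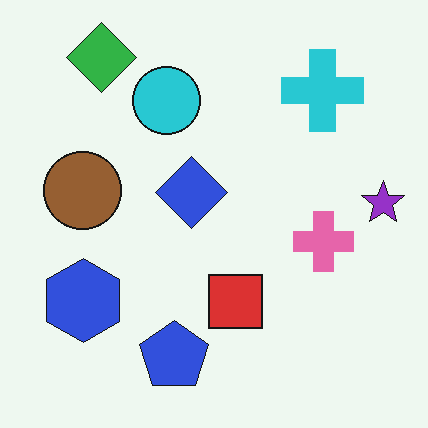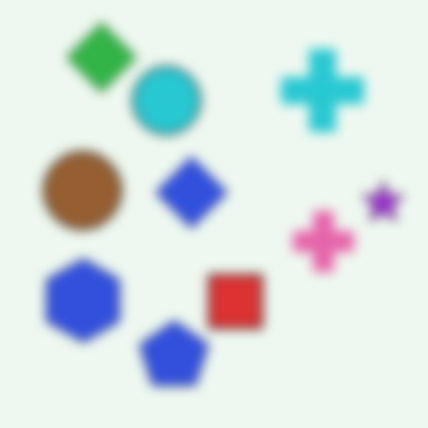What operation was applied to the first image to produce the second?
The transformation is: heavily blurred.

Shape edges and outlines are uniformly softened across the whole image.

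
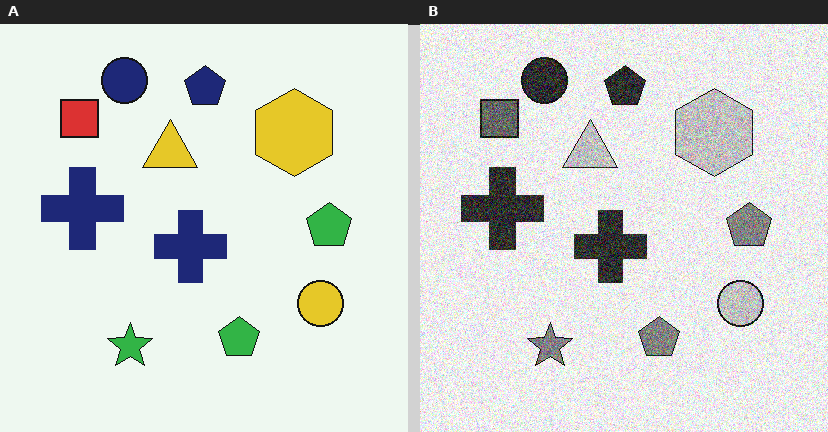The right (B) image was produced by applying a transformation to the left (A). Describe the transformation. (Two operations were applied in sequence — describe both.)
This is the original image converted to grayscale, then degraded with a thick layer of grain.

All color is removed — every shape is now a shade of grey. Random speckle covers the whole image, including the flat background.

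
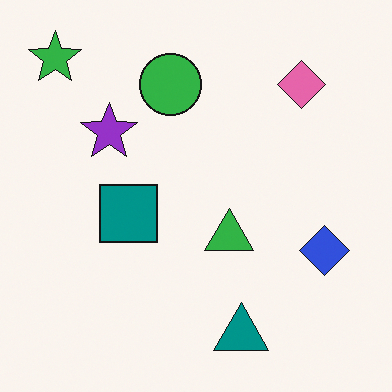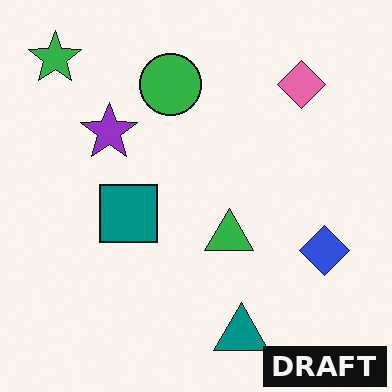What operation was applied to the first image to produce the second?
The image was watermarked with the text "DRAFT" in the lower-right corner.

A dark label reading "DRAFT" appears in the lower-right corner.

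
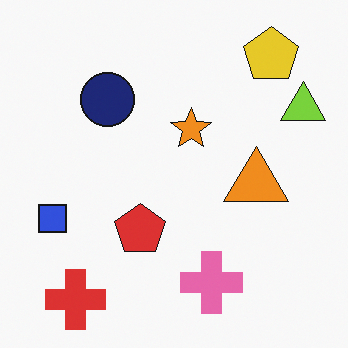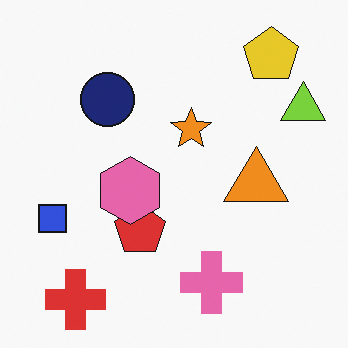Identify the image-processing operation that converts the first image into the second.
The image was overlaid with an additional pink hexagon.

A pink hexagon appears in the second image that is absent from the first.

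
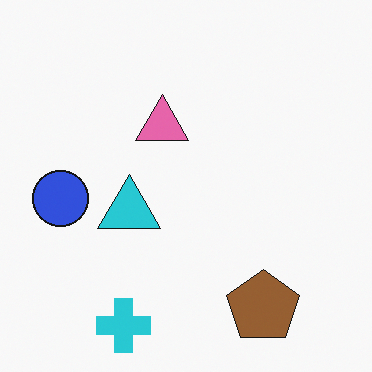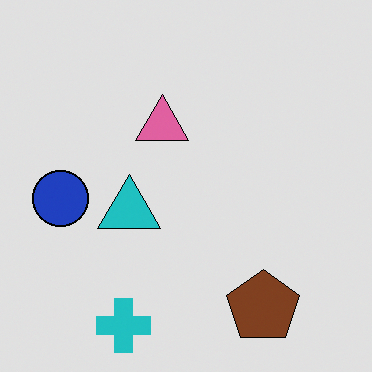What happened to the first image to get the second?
The image was moderately posterized.

Each flat color has snapped to a coarser quantized level — most visibly, the near-white background has dropped to a flat grey.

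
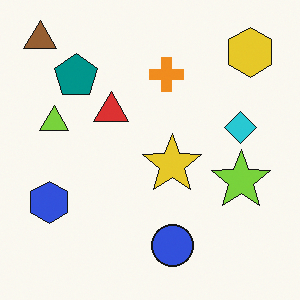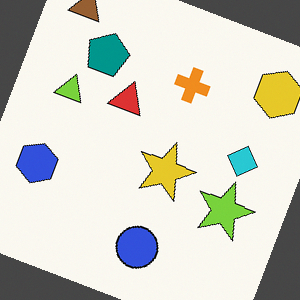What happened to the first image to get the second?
It was rotated clockwise by a moderate amount.

Every shape is tilted by the same angle and the image corners show triangular fill wedges — a whole-image rotation by a non-right angle.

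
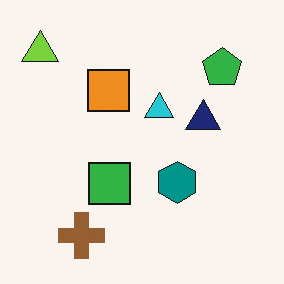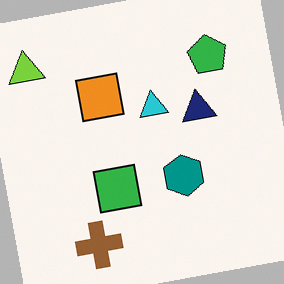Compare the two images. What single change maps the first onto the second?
The image was rotated counter-clockwise by a few degrees.

Every shape is tilted by the same angle and the image corners show triangular fill wedges — a whole-image rotation by a non-right angle.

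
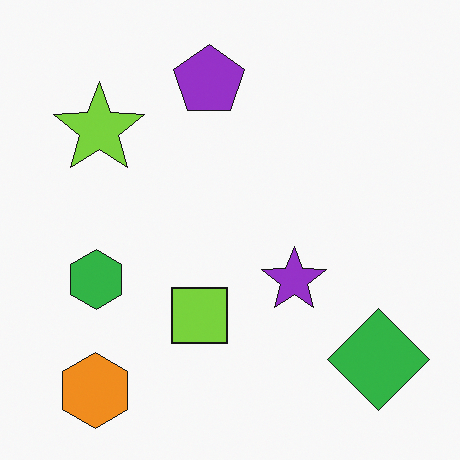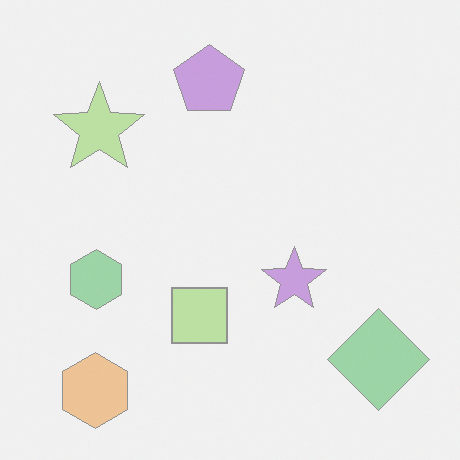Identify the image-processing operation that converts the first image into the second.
The second image is the first given much lower contrast.

Tones are pushed toward mid-grey across the whole image — a global contrast change.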